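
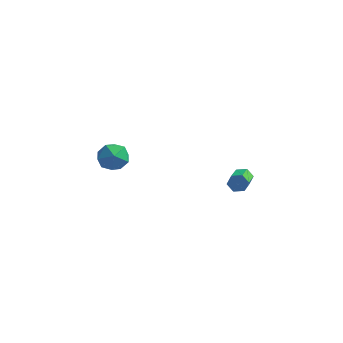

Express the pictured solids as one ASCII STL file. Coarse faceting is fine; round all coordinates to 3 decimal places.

solid 
facet normal -0.740 0.339 0.581
outer loop
vertex -4.826 3.007 3.789
vertex -4.236 2.848 4.633
vertex -4.204 3.765 4.139
endloop
endfacet
facet normal -0.757 0.650 -0.062
outer loop
vertex -4.826 3.007 3.789
vertex -4.204 3.765 4.139
vertex -4.278 3.582 3.117
endloop
endfacet
facet normal -0.822 0.137 -0.553
outer loop
vertex -4.826 3.007 3.789
vertex -4.278 3.582 3.117
vertex -4.356 2.554 2.979
endloop
endfacet
facet normal -0.844 -0.491 -0.215
outer loop
vertex -4.826 3.007 3.789
vertex -4.356 2.554 2.979
vertex -4.33 2.1 3.915
endloop
endfacet
facet normal -0.794 -0.366 0.486
outer loop
vertex -4.826 3.007 3.789
vertex -4.33 2.1 3.915
vertex -4.236 2.848 4.633
endloop
endfacet
facet normal -0.132 0.977 -0.165
outer loop
vertex -4.278 3.582 3.117
vertex -4.204 3.765 4.139
vertex -3.35 3.78 3.545
endloop
endfacet
facet normal -0.103 0.475 0.874
outer loop
vertex -4.204 3.765 4.139
vertex -4.236 2.848 4.633
vertex -3.324 3.326 4.481
endloop
endfacet
facet normal -0.190 -0.667 0.720
outer loop
vertex -4.236 2.848 4.633
vertex -4.33 2.1 3.915
vertex -3.402 2.298 4.343
endloop
endfacet
facet normal -0.273 -0.869 -0.414
outer loop
vertex -4.33 2.1 3.915
vertex -4.356 2.554 2.979
vertex -3.476 2.115 3.321
endloop
endfacet
facet normal -0.237 0.147 -0.960
outer loop
vertex -4.356 2.554 2.979
vertex -4.278 3.582 3.117
vertex -3.444 3.032 2.827
endloop
endfacet
facet normal 0.844 0.491 0.215
outer loop
vertex -2.854 2.873 3.671
vertex -3.35 3.78 3.545
vertex -3.324 3.326 4.481
endloop
endfacet
facet normal 0.822 -0.137 0.553
outer loop
vertex -2.854 2.873 3.671
vertex -3.324 3.326 4.481
vertex -3.402 2.298 4.343
endloop
endfacet
facet normal 0.757 -0.650 0.062
outer loop
vertex -2.854 2.873 3.671
vertex -3.402 2.298 4.343
vertex -3.476 2.115 3.321
endloop
endfacet
facet normal 0.740 -0.339 -0.581
outer loop
vertex -2.854 2.873 3.671
vertex -3.476 2.115 3.321
vertex -3.444 3.032 2.827
endloop
endfacet
facet normal 0.794 0.366 -0.486
outer loop
vertex -2.854 2.873 3.671
vertex -3.444 3.032 2.827
vertex -3.35 3.78 3.545
endloop
endfacet
facet normal 0.273 0.869 0.414
outer loop
vertex -3.324 3.326 4.481
vertex -3.35 3.78 3.545
vertex -4.204 3.765 4.139
endloop
endfacet
facet normal 0.237 -0.147 0.960
outer loop
vertex -3.402 2.298 4.343
vertex -3.324 3.326 4.481
vertex -4.236 2.848 4.633
endloop
endfacet
facet normal 0.132 -0.977 0.165
outer loop
vertex -3.476 2.115 3.321
vertex -3.402 2.298 4.343
vertex -4.33 2.1 3.915
endloop
endfacet
facet normal 0.103 -0.475 -0.874
outer loop
vertex -3.444 3.032 2.827
vertex -3.476 2.115 3.321
vertex -4.356 2.554 2.979
endloop
endfacet
facet normal 0.190 0.667 -0.720
outer loop
vertex -3.35 3.78 3.545
vertex -3.444 3.032 2.827
vertex -4.278 3.582 3.117
endloop
endfacet
facet normal -0.270 0.874 -0.405
outer loop
vertex 3.476 4.681 2.775
vertex 3.058 4.743 3.187
vertex 3.601 4.955 3.283
endloop
endfacet
facet normal 0.939 0.146 -0.310
outer loop
vertex 3.476 4.681 2.775
vertex 3.601 4.955 3.283
vertex 4.04 2.855 3.621
endloop
endfacet
facet normal 0.940 0.147 -0.309
outer loop
vertex 4.04 2.855 3.621
vertex 3.601 4.955 3.283
vertex 4.164 3.129 4.129
endloop
endfacet
facet normal 0.270 -0.873 0.405
outer loop
vertex 4.04 2.855 3.621
vertex 4.164 3.129 4.129
vertex 3.622 2.917 4.033
endloop
endfacet
facet normal -0.270 0.874 -0.405
outer loop
vertex 3.601 4.955 3.283
vertex 3.058 4.743 3.187
vertex 3.183 5.017 3.695
endloop
endfacet
facet normal 0.653 0.475 0.591
outer loop
vertex 3.601 4.955 3.283
vertex 3.183 5.017 3.695
vertex 4.164 3.129 4.129
endloop
endfacet
facet normal 0.652 0.475 0.591
outer loop
vertex 4.164 3.129 4.129
vertex 3.183 5.017 3.695
vertex 3.746 3.19 4.541
endloop
endfacet
facet normal 0.270 -0.874 0.404
outer loop
vertex 4.164 3.129 4.129
vertex 3.746 3.19 4.541
vertex 3.622 2.917 4.033
endloop
endfacet
facet normal -0.270 0.874 -0.405
outer loop
vertex 3.183 5.017 3.695
vertex 3.058 4.743 3.187
vertex 2.64 4.805 3.599
endloop
endfacet
facet normal -0.287 0.328 0.900
outer loop
vertex 3.183 5.017 3.695
vertex 2.64 4.805 3.599
vertex 3.746 3.19 4.541
endloop
endfacet
facet normal -0.287 0.328 0.900
outer loop
vertex 3.746 3.19 4.541
vertex 2.64 4.805 3.599
vertex 3.204 2.979 4.445
endloop
endfacet
facet normal 0.269 -0.874 0.404
outer loop
vertex 3.746 3.19 4.541
vertex 3.204 2.979 4.445
vertex 3.622 2.917 4.033
endloop
endfacet
facet normal -0.270 0.873 -0.405
outer loop
vertex 2.64 4.805 3.599
vertex 3.058 4.743 3.187
vertex 2.516 4.531 3.091
endloop
endfacet
facet normal -0.940 -0.147 0.309
outer loop
vertex 2.64 4.805 3.599
vertex 2.516 4.531 3.091
vertex 3.204 2.979 4.445
endloop
endfacet
facet normal -0.939 -0.146 0.310
outer loop
vertex 3.204 2.979 4.445
vertex 2.516 4.531 3.091
vertex 3.079 2.705 3.937
endloop
endfacet
facet normal 0.270 -0.874 0.405
outer loop
vertex 3.204 2.979 4.445
vertex 3.079 2.705 3.937
vertex 3.622 2.917 4.033
endloop
endfacet
facet normal -0.270 0.874 -0.404
outer loop
vertex 2.516 4.531 3.091
vertex 3.058 4.743 3.187
vertex 2.934 4.47 2.679
endloop
endfacet
facet normal -0.652 -0.475 -0.591
outer loop
vertex 2.516 4.531 3.091
vertex 2.934 4.47 2.679
vertex 3.079 2.705 3.937
endloop
endfacet
facet normal -0.653 -0.475 -0.591
outer loop
vertex 3.079 2.705 3.937
vertex 2.934 4.47 2.679
vertex 3.497 2.643 3.525
endloop
endfacet
facet normal 0.270 -0.874 0.405
outer loop
vertex 3.079 2.705 3.937
vertex 3.497 2.643 3.525
vertex 3.622 2.917 4.033
endloop
endfacet
facet normal -0.269 0.874 -0.404
outer loop
vertex 2.934 4.47 2.679
vertex 3.058 4.743 3.187
vertex 3.476 4.681 2.775
endloop
endfacet
facet normal 0.287 -0.328 -0.900
outer loop
vertex 2.934 4.47 2.679
vertex 3.476 4.681 2.775
vertex 3.497 2.643 3.525
endloop
endfacet
facet normal 0.287 -0.328 -0.900
outer loop
vertex 3.497 2.643 3.525
vertex 3.476 4.681 2.775
vertex 4.04 2.855 3.621
endloop
endfacet
facet normal 0.270 -0.874 0.405
outer loop
vertex 3.497 2.643 3.525
vertex 4.04 2.855 3.621
vertex 3.622 2.917 4.033
endloop
endfacet

endsolid


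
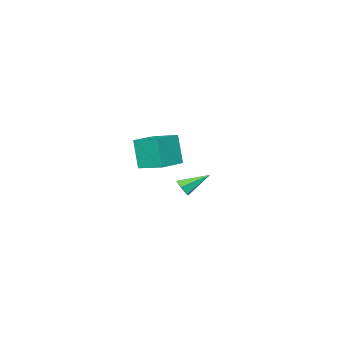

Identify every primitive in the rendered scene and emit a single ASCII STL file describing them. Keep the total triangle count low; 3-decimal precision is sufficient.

solid 
facet normal 0.699 -0.508 -0.504
outer loop
vertex -3.113 -4.482 -2.906
vertex -3.347 -4.249 -3.465
vertex -2.882 -3.925 -3.147
endloop
endfacet
facet normal 0.384 0.228 0.895
outer loop
vertex -3.113 -4.482 -2.906
vertex -2.882 -3.925 -3.147
vertex -4.613 -3.331 -2.555
endloop
endfacet
facet normal 0.699 -0.508 -0.504
outer loop
vertex -2.882 -3.925 -3.147
vertex -3.347 -4.249 -3.465
vertex -3.116 -3.691 -3.707
endloop
endfacet
facet normal 0.382 0.899 0.216
outer loop
vertex -2.882 -3.925 -3.147
vertex -3.116 -3.691 -3.707
vertex -4.613 -3.331 -2.555
endloop
endfacet
facet normal 0.700 -0.508 -0.502
outer loop
vertex -3.116 -3.691 -3.707
vertex -3.347 -4.249 -3.465
vertex -3.58 -4.016 -4.025
endloop
endfacet
facet normal -0.211 0.821 -0.531
outer loop
vertex -3.116 -3.691 -3.707
vertex -3.58 -4.016 -4.025
vertex -4.613 -3.331 -2.555
endloop
endfacet
facet normal 0.700 -0.508 -0.502
outer loop
vertex -3.58 -4.016 -4.025
vertex -3.347 -4.249 -3.465
vertex -3.811 -4.573 -3.784
endloop
endfacet
facet normal -0.799 0.074 -0.596
outer loop
vertex -3.58 -4.016 -4.025
vertex -3.811 -4.573 -3.784
vertex -4.613 -3.331 -2.555
endloop
endfacet
facet normal 0.700 -0.507 -0.503
outer loop
vertex -3.811 -4.573 -3.784
vertex -3.347 -4.249 -3.465
vertex -3.578 -4.807 -3.224
endloop
endfacet
facet normal -0.798 -0.597 0.083
outer loop
vertex -3.811 -4.573 -3.784
vertex -3.578 -4.807 -3.224
vertex -4.613 -3.331 -2.555
endloop
endfacet
facet normal 0.699 -0.507 -0.504
outer loop
vertex -3.578 -4.807 -3.224
vertex -3.347 -4.249 -3.465
vertex -3.113 -4.482 -2.906
endloop
endfacet
facet normal -0.204 -0.519 0.830
outer loop
vertex -3.578 -4.807 -3.224
vertex -3.113 -4.482 -2.906
vertex -4.613 -3.331 -2.555
endloop
endfacet
facet normal -0.985 -0.095 -0.146
outer loop
vertex 2.436 -0.725 3.246
vertex 2.224 0.775 3.694
vertex 2.642 -0.174 1.502
endloop
endfacet
facet normal 0.135 -0.949 -0.284
outer loop
vertex 4.276 -0.015 1.746
vertex 2.436 -0.725 3.246
vertex 2.642 -0.174 1.502
endloop
endfacet
facet normal -0.985 -0.096 -0.146
outer loop
vertex 2.642 -0.174 1.502
vertex 2.224 0.775 3.694
vertex 2.429 1.326 1.951
endloop
endfacet
facet normal 0.112 0.300 -0.947
outer loop
vertex 2.429 1.326 1.951
vertex 4.276 -0.015 1.746
vertex 2.642 -0.174 1.502
endloop
endfacet
facet normal -0.112 -0.299 0.948
outer loop
vertex 2.436 -0.725 3.246
vertex 3.858 0.934 3.938
vertex 2.224 0.775 3.694
endloop
endfacet
facet normal 0.135 -0.949 -0.284
outer loop
vertex 4.071 -0.566 3.489
vertex 2.436 -0.725 3.246
vertex 4.276 -0.015 1.746
endloop
endfacet
facet normal -0.112 -0.299 0.948
outer loop
vertex 4.071 -0.566 3.489
vertex 3.858 0.934 3.938
vertex 2.436 -0.725 3.246
endloop
endfacet
facet normal -0.135 0.949 0.284
outer loop
vertex 2.224 0.775 3.694
vertex 3.858 0.934 3.938
vertex 2.429 1.326 1.951
endloop
endfacet
facet normal 0.112 0.299 -0.948
outer loop
vertex 4.064 1.485 2.194
vertex 4.276 -0.015 1.746
vertex 2.429 1.326 1.951
endloop
endfacet
facet normal -0.135 0.949 0.284
outer loop
vertex 2.429 1.326 1.951
vertex 3.858 0.934 3.938
vertex 4.064 1.485 2.194
endloop
endfacet
facet normal 0.985 0.096 0.146
outer loop
vertex 4.064 1.485 2.194
vertex 4.071 -0.566 3.489
vertex 4.276 -0.015 1.746
endloop
endfacet
facet normal 0.985 0.096 0.147
outer loop
vertex 3.858 0.934 3.938
vertex 4.071 -0.566 3.489
vertex 4.064 1.485 2.194
endloop
endfacet

endsolid


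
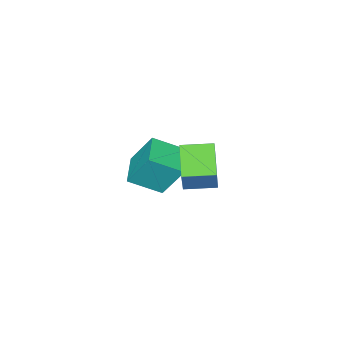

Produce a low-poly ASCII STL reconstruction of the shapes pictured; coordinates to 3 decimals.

solid 
facet normal -0.585 -0.692 0.423
outer loop
vertex -0.021 2.708 4.621
vertex -0.839 3.439 4.687
vertex -0.415 2.367 3.517
endloop
endfacet
facet normal 0.745 -0.665 -0.060
outer loop
vertex 0.339 3.261 2.973
vertex -0.021 2.708 4.621
vertex -0.415 2.367 3.517
endloop
endfacet
facet normal -0.585 -0.692 0.422
outer loop
vertex -0.415 2.367 3.517
vertex -0.839 3.439 4.687
vertex -1.233 3.099 3.584
endloop
endfacet
facet normal -0.323 -0.278 -0.905
outer loop
vertex -1.233 3.099 3.584
vertex 0.339 3.261 2.973
vertex -0.415 2.367 3.517
endloop
endfacet
facet normal 0.322 0.279 0.905
outer loop
vertex -0.021 2.708 4.621
vertex -0.085 4.333 4.143
vertex -0.839 3.439 4.687
endloop
endfacet
facet normal 0.744 -0.665 -0.061
outer loop
vertex 0.733 3.601 4.076
vertex -0.021 2.708 4.621
vertex 0.339 3.261 2.973
endloop
endfacet
facet normal 0.323 0.279 0.904
outer loop
vertex 0.733 3.601 4.076
vertex -0.085 4.333 4.143
vertex -0.021 2.708 4.621
endloop
endfacet
facet normal -0.744 0.665 0.061
outer loop
vertex -0.839 3.439 4.687
vertex -0.085 4.333 4.143
vertex -1.233 3.099 3.584
endloop
endfacet
facet normal -0.323 -0.279 -0.904
outer loop
vertex -0.479 3.992 3.039
vertex 0.339 3.261 2.973
vertex -1.233 3.099 3.584
endloop
endfacet
facet normal -0.744 0.665 0.060
outer loop
vertex -1.233 3.099 3.584
vertex -0.085 4.333 4.143
vertex -0.479 3.992 3.039
endloop
endfacet
facet normal 0.585 0.693 -0.422
outer loop
vertex -0.479 3.992 3.039
vertex 0.733 3.601 4.076
vertex 0.339 3.261 2.973
endloop
endfacet
facet normal 0.585 0.692 -0.423
outer loop
vertex -0.085 4.333 4.143
vertex 0.733 3.601 4.076
vertex -0.479 3.992 3.039
endloop
endfacet
facet normal -0.642 0.606 -0.470
outer loop
vertex -2.564 0.398 1.376
vertex -1.701 1.165 1.187
vertex -2.226 -0.327 -0.021
endloop
endfacet
facet normal -0.737 -0.656 0.162
outer loop
vertex -1.359 -1.145 0.613
vertex -2.564 0.398 1.376
vertex -2.226 -0.327 -0.021
endloop
endfacet
facet normal -0.642 0.606 -0.470
outer loop
vertex -2.226 -0.327 -0.021
vertex -1.701 1.165 1.187
vertex -1.363 0.44 -0.21
endloop
endfacet
facet normal 0.210 -0.450 -0.868
outer loop
vertex -1.363 0.44 -0.21
vertex -1.359 -1.145 0.613
vertex -2.226 -0.327 -0.021
endloop
endfacet
facet normal -0.210 0.450 0.868
outer loop
vertex -2.564 0.398 1.376
vertex -0.834 0.347 1.821
vertex -1.701 1.165 1.187
endloop
endfacet
facet normal -0.737 -0.656 0.162
outer loop
vertex -1.697 -0.42 2.01
vertex -2.564 0.398 1.376
vertex -1.359 -1.145 0.613
endloop
endfacet
facet normal -0.210 0.450 0.868
outer loop
vertex -1.697 -0.42 2.01
vertex -0.834 0.347 1.821
vertex -2.564 0.398 1.376
endloop
endfacet
facet normal 0.737 0.656 -0.162
outer loop
vertex -1.701 1.165 1.187
vertex -0.834 0.347 1.821
vertex -1.363 0.44 -0.21
endloop
endfacet
facet normal 0.210 -0.450 -0.868
outer loop
vertex -0.496 -0.378 0.424
vertex -1.359 -1.145 0.613
vertex -1.363 0.44 -0.21
endloop
endfacet
facet normal 0.737 0.656 -0.162
outer loop
vertex -1.363 0.44 -0.21
vertex -0.834 0.347 1.821
vertex -0.496 -0.378 0.424
endloop
endfacet
facet normal 0.642 -0.606 0.470
outer loop
vertex -0.496 -0.378 0.424
vertex -1.697 -0.42 2.01
vertex -1.359 -1.145 0.613
endloop
endfacet
facet normal 0.642 -0.606 0.470
outer loop
vertex -0.834 0.347 1.821
vertex -1.697 -0.42 2.01
vertex -0.496 -0.378 0.424
endloop
endfacet

endsolid


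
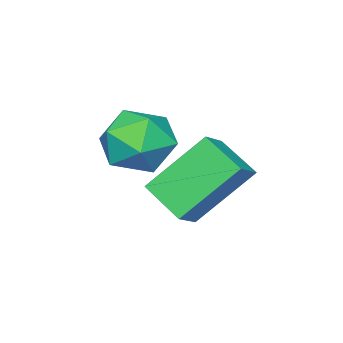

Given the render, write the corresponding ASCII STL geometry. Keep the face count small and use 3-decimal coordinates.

solid 
facet normal 0.212 0.945 -0.249
outer loop
vertex -1.808 1.982 -2.536
vertex -2.28 2.319 -1.659
vertex -1.254 2.091 -1.649
endloop
endfacet
facet normal 0.707 0.497 -0.503
outer loop
vertex -1.808 1.982 -2.536
vertex -1.254 2.091 -1.649
vertex -1.102 1.252 -2.264
endloop
endfacet
facet normal 0.380 0.023 -0.925
outer loop
vertex -1.808 1.982 -2.536
vertex -1.102 1.252 -2.264
vertex -2.033 0.962 -2.654
endloop
endfacet
facet normal -0.316 0.178 -0.932
outer loop
vertex -1.808 1.982 -2.536
vertex -2.033 0.962 -2.654
vertex -2.762 1.622 -2.281
endloop
endfacet
facet normal -0.420 0.748 -0.513
outer loop
vertex -1.808 1.982 -2.536
vertex -2.762 1.622 -2.281
vertex -2.28 2.319 -1.659
endloop
endfacet
facet normal 0.989 0.143 0.050
outer loop
vertex -1.102 1.252 -2.264
vertex -1.254 2.091 -1.649
vertex -1.138 1.138 -1.219
endloop
endfacet
facet normal 0.188 0.868 0.460
outer loop
vertex -1.254 2.091 -1.649
vertex -2.28 2.319 -1.659
vertex -1.867 1.798 -0.846
endloop
endfacet
facet normal -0.835 0.550 0.031
outer loop
vertex -2.28 2.319 -1.659
vertex -2.762 1.622 -2.281
vertex -2.798 1.508 -1.236
endloop
endfacet
facet normal -0.667 -0.372 -0.645
outer loop
vertex -2.762 1.622 -2.281
vertex -2.033 0.962 -2.654
vertex -2.646 0.669 -1.851
endloop
endfacet
facet normal 0.459 -0.623 -0.633
outer loop
vertex -2.033 0.962 -2.654
vertex -1.102 1.252 -2.264
vertex -1.62 0.441 -1.841
endloop
endfacet
facet normal 0.316 -0.178 0.932
outer loop
vertex -2.092 0.778 -0.964
vertex -1.138 1.138 -1.219
vertex -1.867 1.798 -0.846
endloop
endfacet
facet normal -0.380 -0.023 0.925
outer loop
vertex -2.092 0.778 -0.964
vertex -1.867 1.798 -0.846
vertex -2.798 1.508 -1.236
endloop
endfacet
facet normal -0.707 -0.497 0.503
outer loop
vertex -2.092 0.778 -0.964
vertex -2.798 1.508 -1.236
vertex -2.646 0.669 -1.851
endloop
endfacet
facet normal -0.212 -0.945 0.249
outer loop
vertex -2.092 0.778 -0.964
vertex -2.646 0.669 -1.851
vertex -1.62 0.441 -1.841
endloop
endfacet
facet normal 0.420 -0.748 0.513
outer loop
vertex -2.092 0.778 -0.964
vertex -1.62 0.441 -1.841
vertex -1.138 1.138 -1.219
endloop
endfacet
facet normal 0.667 0.372 0.645
outer loop
vertex -1.867 1.798 -0.846
vertex -1.138 1.138 -1.219
vertex -1.254 2.091 -1.649
endloop
endfacet
facet normal -0.459 0.623 0.633
outer loop
vertex -2.798 1.508 -1.236
vertex -1.867 1.798 -0.846
vertex -2.28 2.319 -1.659
endloop
endfacet
facet normal -0.989 -0.143 -0.050
outer loop
vertex -2.646 0.669 -1.851
vertex -2.798 1.508 -1.236
vertex -2.762 1.622 -2.281
endloop
endfacet
facet normal -0.188 -0.868 -0.460
outer loop
vertex -1.62 0.441 -1.841
vertex -2.646 0.669 -1.851
vertex -2.033 0.962 -2.654
endloop
endfacet
facet normal 0.835 -0.550 -0.031
outer loop
vertex -1.138 1.138 -1.219
vertex -1.62 0.441 -1.841
vertex -1.102 1.252 -2.264
endloop
endfacet
facet normal -0.532 0.434 0.727
outer loop
vertex -4.614 1.704 -2.633
vertex -3.842 1.844 -2.151
vertex -4.452 2.938 -3.251
endloop
endfacet
facet normal -0.839 -0.152 -0.523
outer loop
vertex -3.298 1.996 -4.829
vertex -4.614 1.704 -2.633
vertex -4.452 2.938 -3.251
endloop
endfacet
facet normal -0.532 0.434 0.727
outer loop
vertex -4.452 2.938 -3.251
vertex -3.842 1.844 -2.151
vertex -3.681 3.078 -2.77
endloop
endfacet
facet normal 0.116 0.888 -0.445
outer loop
vertex -3.681 3.078 -2.77
vertex -3.298 1.996 -4.829
vertex -4.452 2.938 -3.251
endloop
endfacet
facet normal -0.117 -0.888 0.445
outer loop
vertex -4.614 1.704 -2.633
vertex -2.688 0.902 -3.729
vertex -3.842 1.844 -2.151
endloop
endfacet
facet normal -0.839 -0.153 -0.523
outer loop
vertex -3.459 0.762 -4.21
vertex -4.614 1.704 -2.633
vertex -3.298 1.996 -4.829
endloop
endfacet
facet normal -0.116 -0.888 0.445
outer loop
vertex -3.459 0.762 -4.21
vertex -2.688 0.902 -3.729
vertex -4.614 1.704 -2.633
endloop
endfacet
facet normal 0.839 0.153 0.522
outer loop
vertex -3.842 1.844 -2.151
vertex -2.688 0.902 -3.729
vertex -3.681 3.078 -2.77
endloop
endfacet
facet normal 0.117 0.888 -0.445
outer loop
vertex -2.526 2.136 -4.347
vertex -3.298 1.996 -4.829
vertex -3.681 3.078 -2.77
endloop
endfacet
facet normal 0.838 0.152 0.523
outer loop
vertex -3.681 3.078 -2.77
vertex -2.688 0.902 -3.729
vertex -2.526 2.136 -4.347
endloop
endfacet
facet normal 0.532 -0.434 -0.727
outer loop
vertex -2.526 2.136 -4.347
vertex -3.459 0.762 -4.21
vertex -3.298 1.996 -4.829
endloop
endfacet
facet normal 0.532 -0.434 -0.727
outer loop
vertex -2.688 0.902 -3.729
vertex -3.459 0.762 -4.21
vertex -2.526 2.136 -4.347
endloop
endfacet

endsolid


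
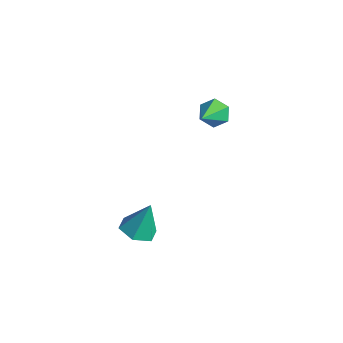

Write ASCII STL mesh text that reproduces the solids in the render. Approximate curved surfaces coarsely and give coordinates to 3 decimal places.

solid 
facet normal -0.119 -0.368 -0.922
outer loop
vertex 2.697 -3.856 -0.368
vertex 1.823 -3.84 -0.262
vertex 2.239 -3.139 -0.595
endloop
endfacet
facet normal 0.817 0.563 0.130
outer loop
vertex 2.697 -3.856 -0.368
vertex 2.239 -3.139 -0.595
vertex 2.017 -3.24 1.242
endloop
endfacet
facet normal -0.120 -0.367 -0.922
outer loop
vertex 2.239 -3.139 -0.595
vertex 1.823 -3.84 -0.262
vertex 1.365 -3.123 -0.488
endloop
endfacet
facet normal 0.025 0.998 0.058
outer loop
vertex 2.239 -3.139 -0.595
vertex 1.365 -3.123 -0.488
vertex 2.017 -3.24 1.242
endloop
endfacet
facet normal -0.120 -0.367 -0.922
outer loop
vertex 1.365 -3.123 -0.488
vertex 1.823 -3.84 -0.262
vertex 0.95 -3.824 -0.155
endloop
endfacet
facet normal -0.741 0.590 0.319
outer loop
vertex 1.365 -3.123 -0.488
vertex 0.95 -3.824 -0.155
vertex 2.017 -3.24 1.242
endloop
endfacet
facet normal -0.120 -0.367 -0.922
outer loop
vertex 0.95 -3.824 -0.155
vertex 1.823 -3.84 -0.262
vertex 1.408 -4.541 0.071
endloop
endfacet
facet normal -0.716 -0.252 0.652
outer loop
vertex 0.95 -3.824 -0.155
vertex 1.408 -4.541 0.071
vertex 2.017 -3.24 1.242
endloop
endfacet
facet normal -0.118 -0.368 -0.922
outer loop
vertex 1.408 -4.541 0.071
vertex 1.823 -3.84 -0.262
vertex 2.281 -4.556 -0.035
endloop
endfacet
facet normal 0.076 -0.686 0.723
outer loop
vertex 1.408 -4.541 0.071
vertex 2.281 -4.556 -0.035
vertex 2.017 -3.24 1.242
endloop
endfacet
facet normal -0.119 -0.368 -0.922
outer loop
vertex 2.281 -4.556 -0.035
vertex 1.823 -3.84 -0.262
vertex 2.697 -3.856 -0.368
endloop
endfacet
facet normal 0.841 -0.280 0.462
outer loop
vertex 2.281 -4.556 -0.035
vertex 2.697 -3.856 -0.368
vertex 2.017 -3.24 1.242
endloop
endfacet
facet normal -0.342 0.735 -0.585
outer loop
vertex 0.684 1.813 2.051
vertex 0.378 2.147 2.649
vertex 1.081 2.312 2.446
endloop
endfacet
facet normal 0.845 -0.356 -0.399
outer loop
vertex 0.684 1.813 2.051
vertex 1.081 2.312 2.446
vertex 1.042 0.713 3.791
endloop
endfacet
facet normal -0.342 0.735 -0.585
outer loop
vertex 1.081 2.312 2.446
vertex 0.378 2.147 2.649
vertex 0.775 2.646 3.044
endloop
endfacet
facet normal 0.911 0.252 0.326
outer loop
vertex 1.081 2.312 2.446
vertex 0.775 2.646 3.044
vertex 1.042 0.713 3.791
endloop
endfacet
facet normal -0.341 0.735 -0.586
outer loop
vertex 0.775 2.646 3.044
vertex 0.378 2.147 2.649
vertex 0.071 2.481 3.247
endloop
endfacet
facet normal 0.174 0.376 0.910
outer loop
vertex 0.775 2.646 3.044
vertex 0.071 2.481 3.247
vertex 1.042 0.713 3.791
endloop
endfacet
facet normal -0.341 0.735 -0.586
outer loop
vertex 0.071 2.481 3.247
vertex 0.378 2.147 2.649
vertex -0.325 1.982 2.851
endloop
endfacet
facet normal -0.630 -0.110 0.769
outer loop
vertex 0.071 2.481 3.247
vertex -0.325 1.982 2.851
vertex 1.042 0.713 3.791
endloop
endfacet
facet normal -0.341 0.735 -0.586
outer loop
vertex -0.325 1.982 2.851
vertex 0.378 2.147 2.649
vertex -0.019 1.648 2.254
endloop
endfacet
facet normal -0.696 -0.717 0.044
outer loop
vertex -0.325 1.982 2.851
vertex -0.019 1.648 2.254
vertex 1.042 0.713 3.791
endloop
endfacet
facet normal -0.342 0.735 -0.585
outer loop
vertex -0.019 1.648 2.254
vertex 0.378 2.147 2.649
vertex 0.684 1.813 2.051
endloop
endfacet
facet normal 0.041 -0.841 -0.540
outer loop
vertex -0.019 1.648 2.254
vertex 0.684 1.813 2.051
vertex 1.042 0.713 3.791
endloop
endfacet

endsolid


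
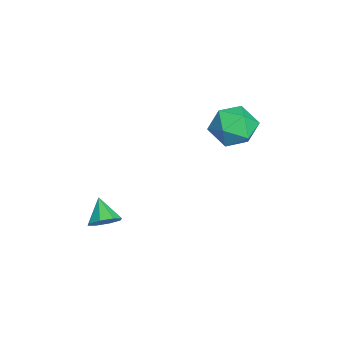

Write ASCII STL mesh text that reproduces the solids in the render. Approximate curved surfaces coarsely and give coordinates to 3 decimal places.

solid 
facet normal 0.697 0.252 -0.671
outer loop
vertex 3.269 -3.13 -2.944
vertex 2.901 -2.571 -3.116
vertex 3.395 -2.707 -2.654
endloop
endfacet
facet normal 0.263 -0.598 0.757
outer loop
vertex 3.269 -3.13 -2.944
vertex 3.395 -2.707 -2.654
vertex 2.079 -2.869 -2.324
endloop
endfacet
facet normal 0.697 0.252 -0.671
outer loop
vertex 3.395 -2.707 -2.654
vertex 2.901 -2.571 -3.116
vertex 3.233 -2.205 -2.634
endloop
endfacet
facet normal 0.239 0.038 0.970
outer loop
vertex 3.395 -2.707 -2.654
vertex 3.233 -2.205 -2.634
vertex 2.079 -2.869 -2.324
endloop
endfacet
facet normal 0.697 0.252 -0.671
outer loop
vertex 3.233 -2.205 -2.634
vertex 2.901 -2.571 -3.116
vertex 2.876 -1.918 -2.897
endloop
endfacet
facet normal -0.121 0.585 0.802
outer loop
vertex 3.233 -2.205 -2.634
vertex 2.876 -1.918 -2.897
vertex 2.079 -2.869 -2.324
endloop
endfacet
facet normal 0.697 0.252 -0.671
outer loop
vertex 2.876 -1.918 -2.897
vertex 2.901 -2.571 -3.116
vertex 2.534 -2.013 -3.288
endloop
endfacet
facet normal -0.602 0.717 0.352
outer loop
vertex 2.876 -1.918 -2.897
vertex 2.534 -2.013 -3.288
vertex 2.079 -2.869 -2.324
endloop
endfacet
facet normal 0.697 0.251 -0.672
outer loop
vertex 2.534 -2.013 -3.288
vertex 2.901 -2.571 -3.116
vertex 2.407 -2.436 -3.578
endloop
endfacet
facet normal -0.926 0.359 -0.118
outer loop
vertex 2.534 -2.013 -3.288
vertex 2.407 -2.436 -3.578
vertex 2.079 -2.869 -2.324
endloop
endfacet
facet normal 0.697 0.253 -0.671
outer loop
vertex 2.407 -2.436 -3.578
vertex 2.901 -2.571 -3.116
vertex 2.57 -2.938 -3.598
endloop
endfacet
facet normal -0.901 -0.279 -0.332
outer loop
vertex 2.407 -2.436 -3.578
vertex 2.57 -2.938 -3.598
vertex 2.079 -2.869 -2.324
endloop
endfacet
facet normal 0.697 0.252 -0.671
outer loop
vertex 2.57 -2.938 -3.598
vertex 2.901 -2.571 -3.116
vertex 2.927 -3.225 -3.335
endloop
endfacet
facet normal -0.542 -0.824 -0.164
outer loop
vertex 2.57 -2.938 -3.598
vertex 2.927 -3.225 -3.335
vertex 2.079 -2.869 -2.324
endloop
endfacet
facet normal 0.697 0.252 -0.671
outer loop
vertex 2.927 -3.225 -3.335
vertex 2.901 -2.571 -3.116
vertex 3.269 -3.13 -2.944
endloop
endfacet
facet normal -0.061 -0.956 0.286
outer loop
vertex 2.927 -3.225 -3.335
vertex 3.269 -3.13 -2.944
vertex 2.079 -2.869 -2.324
endloop
endfacet
facet normal -0.699 0.687 0.200
outer loop
vertex -3.146 2.558 -1.404
vertex -2.934 2.456 -0.315
vertex -2.374 3.203 -0.924
endloop
endfacet
facet normal -0.401 0.805 -0.437
outer loop
vertex -3.146 2.558 -1.404
vertex -2.374 3.203 -0.924
vertex -2.181 2.755 -1.926
endloop
endfacet
facet normal -0.499 0.224 -0.837
outer loop
vertex -3.146 2.558 -1.404
vertex -2.181 2.755 -1.926
vertex -2.622 1.731 -1.937
endloop
endfacet
facet normal -0.857 -0.255 -0.448
outer loop
vertex -3.146 2.558 -1.404
vertex -2.622 1.731 -1.937
vertex -3.087 1.546 -0.941
endloop
endfacet
facet normal -0.981 0.032 0.194
outer loop
vertex -3.146 2.558 -1.404
vertex -3.087 1.546 -0.941
vertex -2.934 2.456 -0.315
endloop
endfacet
facet normal 0.302 0.891 -0.340
outer loop
vertex -2.181 2.755 -1.926
vertex -2.374 3.203 -0.924
vertex -1.373 2.774 -1.159
endloop
endfacet
facet normal -0.181 0.699 0.692
outer loop
vertex -2.374 3.203 -0.924
vertex -2.934 2.456 -0.315
vertex -1.838 2.589 -0.163
endloop
endfacet
facet normal -0.638 -0.361 0.681
outer loop
vertex -2.934 2.456 -0.315
vertex -3.087 1.546 -0.941
vertex -2.279 1.565 -0.174
endloop
endfacet
facet normal -0.438 -0.825 -0.358
outer loop
vertex -3.087 1.546 -0.941
vertex -2.622 1.731 -1.937
vertex -2.086 1.117 -1.176
endloop
endfacet
facet normal 0.143 -0.051 -0.988
outer loop
vertex -2.622 1.731 -1.937
vertex -2.181 2.755 -1.926
vertex -1.526 1.864 -1.785
endloop
endfacet
facet normal 0.857 0.255 0.448
outer loop
vertex -1.314 1.762 -0.696
vertex -1.373 2.774 -1.159
vertex -1.838 2.589 -0.163
endloop
endfacet
facet normal 0.499 -0.224 0.837
outer loop
vertex -1.314 1.762 -0.696
vertex -1.838 2.589 -0.163
vertex -2.279 1.565 -0.174
endloop
endfacet
facet normal 0.401 -0.805 0.437
outer loop
vertex -1.314 1.762 -0.696
vertex -2.279 1.565 -0.174
vertex -2.086 1.117 -1.176
endloop
endfacet
facet normal 0.699 -0.687 -0.200
outer loop
vertex -1.314 1.762 -0.696
vertex -2.086 1.117 -1.176
vertex -1.526 1.864 -1.785
endloop
endfacet
facet normal 0.981 -0.032 -0.194
outer loop
vertex -1.314 1.762 -0.696
vertex -1.526 1.864 -1.785
vertex -1.373 2.774 -1.159
endloop
endfacet
facet normal 0.438 0.825 0.358
outer loop
vertex -1.838 2.589 -0.163
vertex -1.373 2.774 -1.159
vertex -2.374 3.203 -0.924
endloop
endfacet
facet normal -0.143 0.051 0.988
outer loop
vertex -2.279 1.565 -0.174
vertex -1.838 2.589 -0.163
vertex -2.934 2.456 -0.315
endloop
endfacet
facet normal -0.302 -0.891 0.340
outer loop
vertex -2.086 1.117 -1.176
vertex -2.279 1.565 -0.174
vertex -3.087 1.546 -0.941
endloop
endfacet
facet normal 0.181 -0.699 -0.692
outer loop
vertex -1.526 1.864 -1.785
vertex -2.086 1.117 -1.176
vertex -2.622 1.731 -1.937
endloop
endfacet
facet normal 0.638 0.361 -0.681
outer loop
vertex -1.373 2.774 -1.159
vertex -1.526 1.864 -1.785
vertex -2.181 2.755 -1.926
endloop
endfacet

endsolid


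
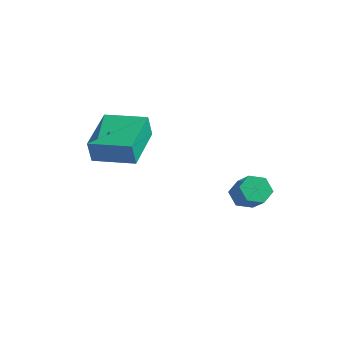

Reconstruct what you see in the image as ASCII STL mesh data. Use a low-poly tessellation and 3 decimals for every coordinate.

solid 
facet normal -0.696 0.305 -0.651
outer loop
vertex 1.296 -0.236 0.167
vertex 0.867 -0.137 0.672
vertex 1.271 0.36 0.473
endloop
endfacet
facet normal 0.717 0.342 -0.608
outer loop
vertex 1.296 -0.236 0.167
vertex 1.271 0.36 0.473
vertex 2.041 -0.562 0.862
endloop
endfacet
facet normal 0.717 0.342 -0.607
outer loop
vertex 2.041 -0.562 0.862
vertex 1.271 0.36 0.473
vertex 2.016 0.033 1.168
endloop
endfacet
facet normal 0.697 -0.305 0.649
outer loop
vertex 2.041 -0.562 0.862
vertex 2.016 0.033 1.168
vertex 1.613 -0.463 1.368
endloop
endfacet
facet normal -0.696 0.306 -0.649
outer loop
vertex 1.271 0.36 0.473
vertex 0.867 -0.137 0.672
vertex 0.843 0.459 0.979
endloop
endfacet
facet normal 0.327 0.941 0.092
outer loop
vertex 1.271 0.36 0.473
vertex 0.843 0.459 0.979
vertex 2.016 0.033 1.168
endloop
endfacet
facet normal 0.327 0.941 0.092
outer loop
vertex 2.016 0.033 1.168
vertex 0.843 0.459 0.979
vertex 1.588 0.132 1.674
endloop
endfacet
facet normal 0.697 -0.305 0.649
outer loop
vertex 2.016 0.033 1.168
vertex 1.588 0.132 1.674
vertex 1.613 -0.463 1.368
endloop
endfacet
facet normal -0.696 0.306 -0.649
outer loop
vertex 0.843 0.459 0.979
vertex 0.867 -0.137 0.672
vertex 0.439 -0.038 1.178
endloop
endfacet
facet normal -0.391 0.598 0.700
outer loop
vertex 0.843 0.459 0.979
vertex 0.439 -0.038 1.178
vertex 1.588 0.132 1.674
endloop
endfacet
facet normal -0.390 0.599 0.699
outer loop
vertex 1.588 0.132 1.674
vertex 0.439 -0.038 1.178
vertex 1.184 -0.364 1.873
endloop
endfacet
facet normal 0.695 -0.305 0.651
outer loop
vertex 1.588 0.132 1.674
vertex 1.184 -0.364 1.873
vertex 1.613 -0.463 1.368
endloop
endfacet
facet normal -0.697 0.305 -0.649
outer loop
vertex 0.439 -0.038 1.178
vertex 0.867 -0.137 0.672
vertex 0.464 -0.633 0.872
endloop
endfacet
facet normal -0.717 -0.343 0.608
outer loop
vertex 0.439 -0.038 1.178
vertex 0.464 -0.633 0.872
vertex 1.184 -0.364 1.873
endloop
endfacet
facet normal -0.717 -0.342 0.608
outer loop
vertex 1.184 -0.364 1.873
vertex 0.464 -0.633 0.872
vertex 1.209 -0.96 1.567
endloop
endfacet
facet normal 0.696 -0.305 0.651
outer loop
vertex 1.184 -0.364 1.873
vertex 1.209 -0.96 1.567
vertex 1.613 -0.463 1.368
endloop
endfacet
facet normal -0.697 0.305 -0.649
outer loop
vertex 0.464 -0.633 0.872
vertex 0.867 -0.137 0.672
vertex 0.892 -0.732 0.366
endloop
endfacet
facet normal -0.327 -0.941 -0.092
outer loop
vertex 0.464 -0.633 0.872
vertex 0.892 -0.732 0.366
vertex 1.209 -0.96 1.567
endloop
endfacet
facet normal -0.327 -0.941 -0.092
outer loop
vertex 1.209 -0.96 1.567
vertex 0.892 -0.732 0.366
vertex 1.637 -1.059 1.061
endloop
endfacet
facet normal 0.696 -0.306 0.649
outer loop
vertex 1.209 -0.96 1.567
vertex 1.637 -1.059 1.061
vertex 1.613 -0.463 1.368
endloop
endfacet
facet normal -0.695 0.305 -0.651
outer loop
vertex 0.892 -0.732 0.366
vertex 0.867 -0.137 0.672
vertex 1.296 -0.236 0.167
endloop
endfacet
facet normal 0.390 -0.598 -0.700
outer loop
vertex 0.892 -0.732 0.366
vertex 1.296 -0.236 0.167
vertex 1.637 -1.059 1.061
endloop
endfacet
facet normal 0.391 -0.598 -0.700
outer loop
vertex 1.637 -1.059 1.061
vertex 1.296 -0.236 0.167
vertex 2.041 -0.562 0.862
endloop
endfacet
facet normal 0.696 -0.306 0.649
outer loop
vertex 1.637 -1.059 1.061
vertex 2.041 -0.562 0.862
vertex 1.613 -0.463 1.368
endloop
endfacet
facet normal -0.926 -0.372 -0.072
outer loop
vertex -3.264 -4.156 3.627
vertex -4.042 -2.316 4.127
vertex -3.291 -3.897 2.63
endloop
endfacet
facet normal 0.378 -0.893 -0.242
outer loop
vertex -1.718 -3.264 2.753
vertex -3.264 -4.156 3.627
vertex -3.291 -3.897 2.63
endloop
endfacet
facet normal -0.926 -0.372 -0.072
outer loop
vertex -3.291 -3.897 2.63
vertex -4.042 -2.316 4.127
vertex -4.069 -2.056 3.131
endloop
endfacet
facet normal -0.026 0.252 -0.967
outer loop
vertex -4.069 -2.056 3.131
vertex -1.718 -3.264 2.753
vertex -3.291 -3.897 2.63
endloop
endfacet
facet normal 0.026 -0.252 0.967
outer loop
vertex -3.264 -4.156 3.627
vertex -2.469 -1.683 4.25
vertex -4.042 -2.316 4.127
endloop
endfacet
facet normal 0.378 -0.893 -0.243
outer loop
vertex -1.691 -3.524 3.749
vertex -3.264 -4.156 3.627
vertex -1.718 -3.264 2.753
endloop
endfacet
facet normal 0.026 -0.252 0.967
outer loop
vertex -1.691 -3.524 3.749
vertex -2.469 -1.683 4.25
vertex -3.264 -4.156 3.627
endloop
endfacet
facet normal -0.378 0.893 0.243
outer loop
vertex -4.042 -2.316 4.127
vertex -2.469 -1.683 4.25
vertex -4.069 -2.056 3.131
endloop
endfacet
facet normal -0.026 0.252 -0.967
outer loop
vertex -2.496 -1.424 3.253
vertex -1.718 -3.264 2.753
vertex -4.069 -2.056 3.131
endloop
endfacet
facet normal -0.378 0.894 0.242
outer loop
vertex -4.069 -2.056 3.131
vertex -2.469 -1.683 4.25
vertex -2.496 -1.424 3.253
endloop
endfacet
facet normal 0.926 0.372 0.072
outer loop
vertex -2.496 -1.424 3.253
vertex -1.691 -3.524 3.749
vertex -1.718 -3.264 2.753
endloop
endfacet
facet normal 0.926 0.372 0.071
outer loop
vertex -2.469 -1.683 4.25
vertex -1.691 -3.524 3.749
vertex -2.496 -1.424 3.253
endloop
endfacet

endsolid


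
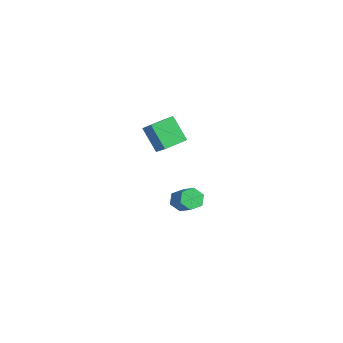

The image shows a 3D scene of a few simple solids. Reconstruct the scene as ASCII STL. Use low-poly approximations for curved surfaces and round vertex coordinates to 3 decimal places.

solid 
facet normal -0.697 0.119 -0.707
outer loop
vertex -2.611 1.719 0.774
vertex -2.589 2.659 0.91
vertex -1.759 1.818 -0.05
endloop
endfacet
facet normal -0.023 -0.990 -0.143
outer loop
vertex -0.831 1.661 0.89
vertex -2.611 1.719 0.774
vertex -1.759 1.818 -0.05
endloop
endfacet
facet normal -0.698 0.118 -0.707
outer loop
vertex -1.759 1.818 -0.05
vertex -2.589 2.659 0.91
vertex -1.737 2.758 0.085
endloop
endfacet
facet normal 0.716 0.083 -0.693
outer loop
vertex -1.737 2.758 0.085
vertex -0.831 1.661 0.89
vertex -1.759 1.818 -0.05
endloop
endfacet
facet normal -0.716 -0.084 0.693
outer loop
vertex -2.611 1.719 0.774
vertex -1.661 2.502 1.85
vertex -2.589 2.659 0.91
endloop
endfacet
facet normal -0.023 -0.990 -0.142
outer loop
vertex -1.683 1.562 1.715
vertex -2.611 1.719 0.774
vertex -0.831 1.661 0.89
endloop
endfacet
facet normal -0.716 -0.083 0.693
outer loop
vertex -1.683 1.562 1.715
vertex -1.661 2.502 1.85
vertex -2.611 1.719 0.774
endloop
endfacet
facet normal 0.023 0.990 0.143
outer loop
vertex -2.589 2.659 0.91
vertex -1.661 2.502 1.85
vertex -1.737 2.758 0.085
endloop
endfacet
facet normal 0.716 0.083 -0.693
outer loop
vertex -0.809 2.601 1.026
vertex -0.831 1.661 0.89
vertex -1.737 2.758 0.085
endloop
endfacet
facet normal 0.023 0.990 0.143
outer loop
vertex -1.737 2.758 0.085
vertex -1.661 2.502 1.85
vertex -0.809 2.601 1.026
endloop
endfacet
facet normal 0.698 -0.119 0.706
outer loop
vertex -0.809 2.601 1.026
vertex -1.683 1.562 1.715
vertex -0.831 1.661 0.89
endloop
endfacet
facet normal 0.697 -0.118 0.707
outer loop
vertex -1.661 2.502 1.85
vertex -1.683 1.562 1.715
vertex -0.809 2.601 1.026
endloop
endfacet
facet normal -0.716 0.108 -0.690
outer loop
vertex -2.081 3.062 -4.579
vertex -2.37 3.31 -4.24
vertex -2.046 3.569 -4.536
endloop
endfacet
facet normal 0.694 0.013 -0.720
outer loop
vertex -2.081 3.062 -4.579
vertex -2.046 3.569 -4.536
vertex -1.021 2.903 -3.559
endloop
endfacet
facet normal 0.694 0.013 -0.720
outer loop
vertex -1.021 2.903 -3.559
vertex -2.046 3.569 -4.536
vertex -0.986 3.41 -3.516
endloop
endfacet
facet normal 0.716 -0.108 0.689
outer loop
vertex -1.021 2.903 -3.559
vertex -0.986 3.41 -3.516
vertex -1.31 3.15 -3.22
endloop
endfacet
facet normal -0.716 0.108 -0.690
outer loop
vertex -2.046 3.569 -4.536
vertex -2.37 3.31 -4.24
vertex -2.335 3.817 -4.197
endloop
endfacet
facet normal 0.407 0.867 -0.288
outer loop
vertex -2.046 3.569 -4.536
vertex -2.335 3.817 -4.197
vertex -0.986 3.41 -3.516
endloop
endfacet
facet normal 0.406 0.868 -0.286
outer loop
vertex -0.986 3.41 -3.516
vertex -2.335 3.817 -4.197
vertex -1.275 3.657 -3.177
endloop
endfacet
facet normal 0.716 -0.108 0.689
outer loop
vertex -0.986 3.41 -3.516
vertex -1.275 3.657 -3.177
vertex -1.31 3.15 -3.22
endloop
endfacet
facet normal -0.716 0.108 -0.689
outer loop
vertex -2.335 3.817 -4.197
vertex -2.37 3.31 -4.24
vertex -2.659 3.557 -3.901
endloop
endfacet
facet normal -0.289 0.854 0.434
outer loop
vertex -2.335 3.817 -4.197
vertex -2.659 3.557 -3.901
vertex -1.275 3.657 -3.177
endloop
endfacet
facet normal -0.288 0.854 0.432
outer loop
vertex -1.275 3.657 -3.177
vertex -2.659 3.557 -3.901
vertex -1.599 3.398 -2.881
endloop
endfacet
facet normal 0.716 -0.108 0.690
outer loop
vertex -1.275 3.657 -3.177
vertex -1.599 3.398 -2.881
vertex -1.31 3.15 -3.22
endloop
endfacet
facet normal -0.716 0.108 -0.689
outer loop
vertex -2.659 3.557 -3.901
vertex -2.37 3.31 -4.24
vertex -2.694 3.05 -3.944
endloop
endfacet
facet normal -0.694 -0.013 0.720
outer loop
vertex -2.659 3.557 -3.901
vertex -2.694 3.05 -3.944
vertex -1.599 3.398 -2.881
endloop
endfacet
facet normal -0.694 -0.013 0.720
outer loop
vertex -1.599 3.398 -2.881
vertex -2.694 3.05 -3.944
vertex -1.634 2.891 -2.924
endloop
endfacet
facet normal 0.716 -0.108 0.690
outer loop
vertex -1.599 3.398 -2.881
vertex -1.634 2.891 -2.924
vertex -1.31 3.15 -3.22
endloop
endfacet
facet normal -0.716 0.108 -0.689
outer loop
vertex -2.694 3.05 -3.944
vertex -2.37 3.31 -4.24
vertex -2.405 2.803 -4.283
endloop
endfacet
facet normal -0.406 -0.868 0.286
outer loop
vertex -2.694 3.05 -3.944
vertex -2.405 2.803 -4.283
vertex -1.634 2.891 -2.924
endloop
endfacet
facet normal -0.407 -0.867 0.287
outer loop
vertex -1.634 2.891 -2.924
vertex -2.405 2.803 -4.283
vertex -1.345 2.643 -3.263
endloop
endfacet
facet normal 0.716 -0.108 0.690
outer loop
vertex -1.634 2.891 -2.924
vertex -1.345 2.643 -3.263
vertex -1.31 3.15 -3.22
endloop
endfacet
facet normal -0.716 0.108 -0.690
outer loop
vertex -2.405 2.803 -4.283
vertex -2.37 3.31 -4.24
vertex -2.081 3.062 -4.579
endloop
endfacet
facet normal 0.288 -0.854 -0.433
outer loop
vertex -2.405 2.803 -4.283
vertex -2.081 3.062 -4.579
vertex -1.345 2.643 -3.263
endloop
endfacet
facet normal 0.289 -0.854 -0.433
outer loop
vertex -1.345 2.643 -3.263
vertex -2.081 3.062 -4.579
vertex -1.021 2.903 -3.559
endloop
endfacet
facet normal 0.716 -0.108 0.689
outer loop
vertex -1.345 2.643 -3.263
vertex -1.021 2.903 -3.559
vertex -1.31 3.15 -3.22
endloop
endfacet

endsolid


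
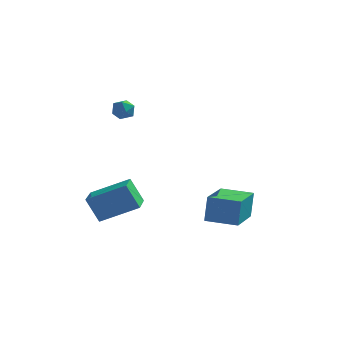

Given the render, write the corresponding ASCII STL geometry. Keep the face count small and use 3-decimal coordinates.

solid 
facet normal -0.997 0.052 0.049
outer loop
vertex 1.475 -3.08 1.17
vertex 1.567 -0.989 0.837
vertex 1.397 -3.292 -0.181
endloop
endfacet
facet normal -0.044 -0.987 0.157
outer loop
vertex 2.913 -3.371 -0.257
vertex 1.475 -3.08 1.17
vertex 1.397 -3.292 -0.181
endloop
endfacet
facet normal -0.997 0.052 0.049
outer loop
vertex 1.397 -3.292 -0.181
vertex 1.567 -0.989 0.837
vertex 1.489 -1.201 -0.514
endloop
endfacet
facet normal -0.057 -0.155 -0.986
outer loop
vertex 1.489 -1.201 -0.514
vertex 2.913 -3.371 -0.257
vertex 1.397 -3.292 -0.181
endloop
endfacet
facet normal 0.057 0.155 0.986
outer loop
vertex 1.475 -3.08 1.17
vertex 3.083 -1.068 0.761
vertex 1.567 -0.989 0.837
endloop
endfacet
facet normal -0.044 -0.987 0.157
outer loop
vertex 2.991 -3.159 1.094
vertex 1.475 -3.08 1.17
vertex 2.913 -3.371 -0.257
endloop
endfacet
facet normal 0.057 0.155 0.986
outer loop
vertex 2.991 -3.159 1.094
vertex 3.083 -1.068 0.761
vertex 1.475 -3.08 1.17
endloop
endfacet
facet normal 0.044 0.987 -0.157
outer loop
vertex 1.567 -0.989 0.837
vertex 3.083 -1.068 0.761
vertex 1.489 -1.201 -0.514
endloop
endfacet
facet normal -0.057 -0.155 -0.986
outer loop
vertex 3.005 -1.28 -0.59
vertex 2.913 -3.371 -0.257
vertex 1.489 -1.201 -0.514
endloop
endfacet
facet normal 0.044 0.987 -0.157
outer loop
vertex 1.489 -1.201 -0.514
vertex 3.083 -1.068 0.761
vertex 3.005 -1.28 -0.59
endloop
endfacet
facet normal 0.997 -0.052 -0.049
outer loop
vertex 3.005 -1.28 -0.59
vertex 2.991 -3.159 1.094
vertex 2.913 -3.371 -0.257
endloop
endfacet
facet normal 0.997 -0.052 -0.049
outer loop
vertex 3.083 -1.068 0.761
vertex 2.991 -3.159 1.094
vertex 3.005 -1.28 -0.59
endloop
endfacet
facet normal -0.872 -0.214 -0.440
outer loop
vertex -4.184 -2.711 0.222
vertex -4.443 -1.18 -0.01
vertex -3.529 -2.791 -1.036
endloop
endfacet
facet normal 0.165 -0.975 0.148
outer loop
vertex -1.777 -2.36 -0.15
vertex -4.184 -2.711 0.222
vertex -3.529 -2.791 -1.036
endloop
endfacet
facet normal -0.872 -0.214 -0.440
outer loop
vertex -3.529 -2.791 -1.036
vertex -4.443 -1.18 -0.01
vertex -3.789 -1.259 -1.267
endloop
endfacet
facet normal 0.461 -0.055 -0.885
outer loop
vertex -3.789 -1.259 -1.267
vertex -1.777 -2.36 -0.15
vertex -3.529 -2.791 -1.036
endloop
endfacet
facet normal -0.462 0.056 0.885
outer loop
vertex -4.184 -2.711 0.222
vertex -2.691 -0.749 0.876
vertex -4.443 -1.18 -0.01
endloop
endfacet
facet normal 0.165 -0.975 0.147
outer loop
vertex -2.431 -2.281 1.107
vertex -4.184 -2.711 0.222
vertex -1.777 -2.36 -0.15
endloop
endfacet
facet normal -0.461 0.055 0.886
outer loop
vertex -2.431 -2.281 1.107
vertex -2.691 -0.749 0.876
vertex -4.184 -2.711 0.222
endloop
endfacet
facet normal -0.165 0.975 -0.147
outer loop
vertex -4.443 -1.18 -0.01
vertex -2.691 -0.749 0.876
vertex -3.789 -1.259 -1.267
endloop
endfacet
facet normal 0.461 -0.056 -0.886
outer loop
vertex -2.036 -0.829 -0.382
vertex -1.777 -2.36 -0.15
vertex -3.789 -1.259 -1.267
endloop
endfacet
facet normal -0.165 0.975 -0.148
outer loop
vertex -3.789 -1.259 -1.267
vertex -2.691 -0.749 0.876
vertex -2.036 -0.829 -0.382
endloop
endfacet
facet normal 0.872 0.214 0.440
outer loop
vertex -2.036 -0.829 -0.382
vertex -2.431 -2.281 1.107
vertex -1.777 -2.36 -0.15
endloop
endfacet
facet normal 0.872 0.214 0.440
outer loop
vertex -2.691 -0.749 0.876
vertex -2.431 -2.281 1.107
vertex -2.036 -0.829 -0.382
endloop
endfacet
facet normal -0.910 0.414 -0.016
outer loop
vertex -4.219 2.913 3.915
vertex -4.463 2.368 3.684
vertex -4.432 2.461 4.318
endloop
endfacet
facet normal -0.512 0.693 0.507
outer loop
vertex -4.219 2.913 3.915
vertex -4.432 2.461 4.318
vertex -3.885 2.772 4.445
endloop
endfacet
facet normal 0.072 0.974 0.214
outer loop
vertex -4.219 2.913 3.915
vertex -3.885 2.772 4.445
vertex -3.579 2.871 3.89
endloop
endfacet
facet normal 0.038 0.870 -0.491
outer loop
vertex -4.219 2.913 3.915
vertex -3.579 2.871 3.89
vertex -3.936 2.621 3.419
endloop
endfacet
facet normal -0.570 0.524 -0.633
outer loop
vertex -4.219 2.913 3.915
vertex -3.936 2.621 3.419
vertex -4.463 2.368 3.684
endloop
endfacet
facet normal -0.309 0.161 0.937
outer loop
vertex -3.885 2.772 4.445
vertex -4.432 2.461 4.318
vertex -3.924 2.139 4.541
endloop
endfacet
facet normal -0.953 -0.290 0.089
outer loop
vertex -4.432 2.461 4.318
vertex -4.463 2.368 3.684
vertex -4.281 1.889 4.07
endloop
endfacet
facet normal -0.403 -0.113 -0.908
outer loop
vertex -4.463 2.368 3.684
vertex -3.936 2.621 3.419
vertex -3.975 1.988 3.515
endloop
endfacet
facet normal 0.582 0.448 -0.679
outer loop
vertex -3.936 2.621 3.419
vertex -3.579 2.871 3.89
vertex -3.428 2.299 3.642
endloop
endfacet
facet normal 0.639 0.615 0.462
outer loop
vertex -3.579 2.871 3.89
vertex -3.885 2.772 4.445
vertex -3.397 2.392 4.276
endloop
endfacet
facet normal -0.038 -0.870 0.491
outer loop
vertex -3.641 1.847 4.045
vertex -3.924 2.139 4.541
vertex -4.281 1.889 4.07
endloop
endfacet
facet normal -0.072 -0.974 -0.214
outer loop
vertex -3.641 1.847 4.045
vertex -4.281 1.889 4.07
vertex -3.975 1.988 3.515
endloop
endfacet
facet normal 0.512 -0.693 -0.507
outer loop
vertex -3.641 1.847 4.045
vertex -3.975 1.988 3.515
vertex -3.428 2.299 3.642
endloop
endfacet
facet normal 0.910 -0.414 0.016
outer loop
vertex -3.641 1.847 4.045
vertex -3.428 2.299 3.642
vertex -3.397 2.392 4.276
endloop
endfacet
facet normal 0.570 -0.524 0.633
outer loop
vertex -3.641 1.847 4.045
vertex -3.397 2.392 4.276
vertex -3.924 2.139 4.541
endloop
endfacet
facet normal -0.582 -0.448 0.679
outer loop
vertex -4.281 1.889 4.07
vertex -3.924 2.139 4.541
vertex -4.432 2.461 4.318
endloop
endfacet
facet normal -0.639 -0.615 -0.462
outer loop
vertex -3.975 1.988 3.515
vertex -4.281 1.889 4.07
vertex -4.463 2.368 3.684
endloop
endfacet
facet normal 0.309 -0.161 -0.937
outer loop
vertex -3.428 2.299 3.642
vertex -3.975 1.988 3.515
vertex -3.936 2.621 3.419
endloop
endfacet
facet normal 0.953 0.290 -0.089
outer loop
vertex -3.397 2.392 4.276
vertex -3.428 2.299 3.642
vertex -3.579 2.871 3.89
endloop
endfacet
facet normal 0.403 0.113 0.908
outer loop
vertex -3.924 2.139 4.541
vertex -3.397 2.392 4.276
vertex -3.885 2.772 4.445
endloop
endfacet

endsolid


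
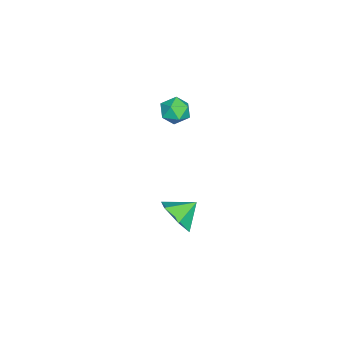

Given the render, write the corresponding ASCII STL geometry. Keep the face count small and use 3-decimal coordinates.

solid 
facet normal 0.102 0.267 0.958
outer loop
vertex -3.128 0.329 3.302
vertex -3.533 -0.298 3.52
vertex -2.759 -0.34 3.449
endloop
endfacet
facet normal 0.659 0.489 0.571
outer loop
vertex -3.128 0.329 3.302
vertex -2.759 -0.34 3.449
vertex -2.55 0.093 2.837
endloop
endfacet
facet normal 0.412 0.910 0.050
outer loop
vertex -3.128 0.329 3.302
vertex -2.55 0.093 2.837
vertex -3.195 0.402 2.53
endloop
endfacet
facet normal -0.298 0.948 0.115
outer loop
vertex -3.128 0.329 3.302
vertex -3.195 0.402 2.53
vertex -3.802 0.16 2.952
endloop
endfacet
facet normal -0.489 0.551 0.676
outer loop
vertex -3.128 0.329 3.302
vertex -3.802 0.16 2.952
vertex -3.533 -0.298 3.52
endloop
endfacet
facet normal 0.960 -0.084 0.269
outer loop
vertex -2.55 0.093 2.837
vertex -2.759 -0.34 3.449
vertex -2.598 -0.68 2.768
endloop
endfacet
facet normal 0.058 -0.443 0.895
outer loop
vertex -2.759 -0.34 3.449
vertex -3.533 -0.298 3.52
vertex -3.205 -0.922 3.19
endloop
endfacet
facet normal -0.898 0.017 0.439
outer loop
vertex -3.533 -0.298 3.52
vertex -3.802 0.16 2.952
vertex -3.85 -0.613 2.883
endloop
endfacet
facet normal -0.588 0.659 -0.468
outer loop
vertex -3.802 0.16 2.952
vertex -3.195 0.402 2.53
vertex -3.641 -0.18 2.271
endloop
endfacet
facet normal 0.560 0.598 -0.574
outer loop
vertex -3.195 0.402 2.53
vertex -2.55 0.093 2.837
vertex -2.867 -0.222 2.2
endloop
endfacet
facet normal 0.298 -0.948 -0.115
outer loop
vertex -3.272 -0.849 2.418
vertex -2.598 -0.68 2.768
vertex -3.205 -0.922 3.19
endloop
endfacet
facet normal -0.412 -0.910 -0.050
outer loop
vertex -3.272 -0.849 2.418
vertex -3.205 -0.922 3.19
vertex -3.85 -0.613 2.883
endloop
endfacet
facet normal -0.659 -0.489 -0.571
outer loop
vertex -3.272 -0.849 2.418
vertex -3.85 -0.613 2.883
vertex -3.641 -0.18 2.271
endloop
endfacet
facet normal -0.102 -0.267 -0.958
outer loop
vertex -3.272 -0.849 2.418
vertex -3.641 -0.18 2.271
vertex -2.867 -0.222 2.2
endloop
endfacet
facet normal 0.489 -0.551 -0.676
outer loop
vertex -3.272 -0.849 2.418
vertex -2.867 -0.222 2.2
vertex -2.598 -0.68 2.768
endloop
endfacet
facet normal 0.588 -0.659 0.468
outer loop
vertex -3.205 -0.922 3.19
vertex -2.598 -0.68 2.768
vertex -2.759 -0.34 3.449
endloop
endfacet
facet normal -0.560 -0.598 0.574
outer loop
vertex -3.85 -0.613 2.883
vertex -3.205 -0.922 3.19
vertex -3.533 -0.298 3.52
endloop
endfacet
facet normal -0.960 0.084 -0.269
outer loop
vertex -3.641 -0.18 2.271
vertex -3.85 -0.613 2.883
vertex -3.802 0.16 2.952
endloop
endfacet
facet normal -0.058 0.443 -0.895
outer loop
vertex -2.867 -0.222 2.2
vertex -3.641 -0.18 2.271
vertex -3.195 0.402 2.53
endloop
endfacet
facet normal 0.898 -0.017 -0.439
outer loop
vertex -2.598 -0.68 2.768
vertex -2.867 -0.222 2.2
vertex -2.55 0.093 2.837
endloop
endfacet
facet normal 0.552 -0.650 -0.522
outer loop
vertex -0.557 0.598 -2.509
vertex -1.403 0.224 -2.938
vertex -0.908 0.999 -3.379
endloop
endfacet
facet normal 0.291 0.908 0.301
outer loop
vertex -0.557 0.598 -2.509
vertex -0.908 0.999 -3.379
vertex -2.077 1.016 -2.302
endloop
endfacet
facet normal 0.553 -0.650 -0.522
outer loop
vertex -0.908 0.999 -3.379
vertex -1.403 0.224 -2.938
vertex -1.754 0.624 -3.808
endloop
endfacet
facet normal -0.258 0.920 -0.295
outer loop
vertex -0.908 0.999 -3.379
vertex -1.754 0.624 -3.808
vertex -2.077 1.016 -2.302
endloop
endfacet
facet normal 0.553 -0.650 -0.522
outer loop
vertex -1.754 0.624 -3.808
vertex -1.403 0.224 -2.938
vertex -2.249 -0.151 -3.367
endloop
endfacet
facet normal -0.873 0.393 -0.289
outer loop
vertex -1.754 0.624 -3.808
vertex -2.249 -0.151 -3.367
vertex -2.077 1.016 -2.302
endloop
endfacet
facet normal 0.553 -0.650 -0.522
outer loop
vertex -2.249 -0.151 -3.367
vertex -1.403 0.224 -2.938
vertex -1.898 -0.551 -2.497
endloop
endfacet
facet normal -0.939 -0.146 0.312
outer loop
vertex -2.249 -0.151 -3.367
vertex -1.898 -0.551 -2.497
vertex -2.077 1.016 -2.302
endloop
endfacet
facet normal 0.552 -0.650 -0.522
outer loop
vertex -1.898 -0.551 -2.497
vertex -1.403 0.224 -2.938
vertex -1.052 -0.177 -2.068
endloop
endfacet
facet normal -0.390 -0.157 0.907
outer loop
vertex -1.898 -0.551 -2.497
vertex -1.052 -0.177 -2.068
vertex -2.077 1.016 -2.302
endloop
endfacet
facet normal 0.552 -0.650 -0.522
outer loop
vertex -1.052 -0.177 -2.068
vertex -1.403 0.224 -2.938
vertex -0.557 0.598 -2.509
endloop
endfacet
facet normal 0.224 0.370 0.902
outer loop
vertex -1.052 -0.177 -2.068
vertex -0.557 0.598 -2.509
vertex -2.077 1.016 -2.302
endloop
endfacet

endsolid


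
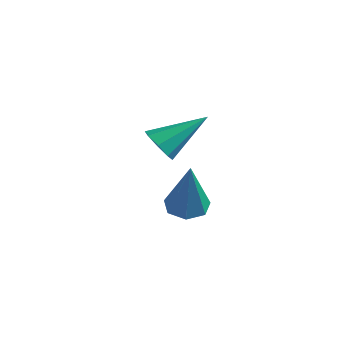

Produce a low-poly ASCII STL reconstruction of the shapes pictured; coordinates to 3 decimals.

solid 
facet normal -0.378 0.240 -0.894
outer loop
vertex 1.81 -1.486 -1.7
vertex 1.329 -1.069 -1.385
vertex 1.979 -0.899 -1.614
endloop
endfacet
facet normal 0.955 -0.252 -0.155
outer loop
vertex 1.81 -1.486 -1.7
vertex 1.979 -0.899 -1.614
vertex 2.151 -1.591 0.565
endloop
endfacet
facet normal -0.378 0.240 -0.894
outer loop
vertex 1.979 -0.899 -1.614
vertex 1.329 -1.069 -1.385
vertex 1.659 -0.441 -1.356
endloop
endfacet
facet normal 0.842 0.530 0.102
outer loop
vertex 1.979 -0.899 -1.614
vertex 1.659 -0.441 -1.356
vertex 2.151 -1.591 0.565
endloop
endfacet
facet normal -0.377 0.239 -0.895
outer loop
vertex 1.659 -0.441 -1.356
vertex 1.329 -1.069 -1.385
vertex 1.09 -0.455 -1.12
endloop
endfacet
facet normal 0.175 0.864 0.472
outer loop
vertex 1.659 -0.441 -1.356
vertex 1.09 -0.455 -1.12
vertex 2.151 -1.591 0.565
endloop
endfacet
facet normal -0.378 0.239 -0.895
outer loop
vertex 1.09 -0.455 -1.12
vertex 1.329 -1.069 -1.385
vertex 0.701 -0.931 -1.083
endloop
endfacet
facet normal -0.543 0.497 0.677
outer loop
vertex 1.09 -0.455 -1.12
vertex 0.701 -0.931 -1.083
vertex 2.151 -1.591 0.565
endloop
endfacet
facet normal -0.377 0.240 -0.894
outer loop
vertex 0.701 -0.931 -1.083
vertex 1.329 -1.069 -1.385
vertex 0.785 -1.511 -1.274
endloop
endfacet
facet normal -0.773 -0.297 0.561
outer loop
vertex 0.701 -0.931 -1.083
vertex 0.785 -1.511 -1.274
vertex 2.151 -1.591 0.565
endloop
endfacet
facet normal -0.377 0.240 -0.895
outer loop
vertex 0.785 -1.511 -1.274
vertex 1.329 -1.069 -1.385
vertex 1.278 -1.758 -1.548
endloop
endfacet
facet normal -0.340 -0.916 0.213
outer loop
vertex 0.785 -1.511 -1.274
vertex 1.278 -1.758 -1.548
vertex 2.151 -1.591 0.565
endloop
endfacet
facet normal -0.378 0.240 -0.894
outer loop
vertex 1.278 -1.758 -1.548
vertex 1.329 -1.069 -1.385
vertex 1.81 -1.486 -1.7
endloop
endfacet
facet normal 0.428 -0.897 -0.106
outer loop
vertex 1.278 -1.758 -1.548
vertex 1.81 -1.486 -1.7
vertex 2.151 -1.591 0.565
endloop
endfacet
facet normal -0.345 -0.742 -0.575
outer loop
vertex 3.463 -3.447 1.978
vertex 2.863 -3.297 2.145
vertex 3.261 -3.119 1.676
endloop
endfacet
facet normal 0.909 0.265 -0.321
outer loop
vertex 3.463 -3.447 1.978
vertex 3.261 -3.119 1.676
vertex 3.457 -2.023 3.135
endloop
endfacet
facet normal -0.346 -0.741 -0.575
outer loop
vertex 3.261 -3.119 1.676
vertex 2.863 -3.297 2.145
vertex 2.826 -2.895 1.649
endloop
endfacet
facet normal 0.400 0.706 -0.584
outer loop
vertex 3.261 -3.119 1.676
vertex 2.826 -2.895 1.649
vertex 3.457 -2.023 3.135
endloop
endfacet
facet normal -0.345 -0.742 -0.575
outer loop
vertex 2.826 -2.895 1.649
vertex 2.863 -3.297 2.145
vertex 2.413 -2.907 1.912
endloop
endfacet
facet normal -0.278 0.875 -0.396
outer loop
vertex 2.826 -2.895 1.649
vertex 2.413 -2.907 1.912
vertex 3.457 -2.023 3.135
endloop
endfacet
facet normal -0.344 -0.741 -0.576
outer loop
vertex 2.413 -2.907 1.912
vertex 2.863 -3.297 2.145
vertex 2.264 -3.148 2.311
endloop
endfacet
facet normal -0.727 0.673 0.135
outer loop
vertex 2.413 -2.907 1.912
vertex 2.264 -3.148 2.311
vertex 3.457 -2.023 3.135
endloop
endfacet
facet normal -0.344 -0.741 -0.576
outer loop
vertex 2.264 -3.148 2.311
vertex 2.863 -3.297 2.145
vertex 2.465 -3.476 2.613
endloop
endfacet
facet normal -0.686 0.219 0.694
outer loop
vertex 2.264 -3.148 2.311
vertex 2.465 -3.476 2.613
vertex 3.457 -2.023 3.135
endloop
endfacet
facet normal -0.344 -0.741 -0.576
outer loop
vertex 2.465 -3.476 2.613
vertex 2.863 -3.297 2.145
vertex 2.9 -3.7 2.641
endloop
endfacet
facet normal -0.177 -0.224 0.959
outer loop
vertex 2.465 -3.476 2.613
vertex 2.9 -3.7 2.641
vertex 3.457 -2.023 3.135
endloop
endfacet
facet normal -0.345 -0.741 -0.576
outer loop
vertex 2.9 -3.7 2.641
vertex 2.863 -3.297 2.145
vertex 3.313 -3.688 2.378
endloop
endfacet
facet normal 0.502 -0.394 0.770
outer loop
vertex 2.9 -3.7 2.641
vertex 3.313 -3.688 2.378
vertex 3.457 -2.023 3.135
endloop
endfacet
facet normal -0.346 -0.741 -0.576
outer loop
vertex 3.313 -3.688 2.378
vertex 2.863 -3.297 2.145
vertex 3.463 -3.447 1.978
endloop
endfacet
facet normal 0.951 -0.192 0.241
outer loop
vertex 3.313 -3.688 2.378
vertex 3.463 -3.447 1.978
vertex 3.457 -2.023 3.135
endloop
endfacet

endsolid


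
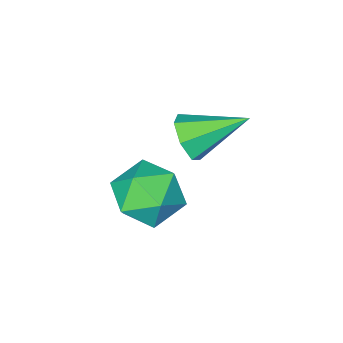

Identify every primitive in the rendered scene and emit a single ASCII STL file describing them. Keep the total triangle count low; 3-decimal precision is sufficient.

solid 
facet normal -0.199 -0.169 0.965
outer loop
vertex 0.768 -1.898 0.481
vertex 0.984 -3.045 0.325
vertex 1.858 -2.318 0.632
endloop
endfacet
facet normal 0.067 0.487 0.871
outer loop
vertex 0.768 -1.898 0.481
vertex 1.858 -2.318 0.632
vertex 1.693 -1.295 0.073
endloop
endfacet
facet normal -0.360 0.834 0.418
outer loop
vertex 0.768 -1.898 0.481
vertex 1.693 -1.295 0.073
vertex 0.717 -1.389 -0.58
endloop
endfacet
facet normal -0.890 0.394 0.232
outer loop
vertex 0.768 -1.898 0.481
vertex 0.717 -1.389 -0.58
vertex 0.279 -2.471 -0.424
endloop
endfacet
facet normal -0.790 -0.226 0.570
outer loop
vertex 0.768 -1.898 0.481
vertex 0.279 -2.471 -0.424
vertex 0.984 -3.045 0.325
endloop
endfacet
facet normal 0.709 0.423 0.565
outer loop
vertex 1.693 -1.295 0.073
vertex 1.858 -2.318 0.632
vertex 2.481 -2.069 -0.336
endloop
endfacet
facet normal 0.278 -0.638 0.718
outer loop
vertex 1.858 -2.318 0.632
vertex 0.984 -3.045 0.325
vertex 2.043 -3.151 -0.18
endloop
endfacet
facet normal -0.678 -0.731 0.078
outer loop
vertex 0.984 -3.045 0.325
vertex 0.279 -2.471 -0.424
vertex 1.067 -3.245 -0.833
endloop
endfacet
facet normal -0.840 0.272 -0.470
outer loop
vertex 0.279 -2.471 -0.424
vertex 0.717 -1.389 -0.58
vertex 0.902 -2.222 -1.392
endloop
endfacet
facet normal 0.018 0.985 -0.169
outer loop
vertex 0.717 -1.389 -0.58
vertex 1.693 -1.295 0.073
vertex 1.776 -1.495 -1.085
endloop
endfacet
facet normal 0.890 -0.394 -0.232
outer loop
vertex 1.992 -2.642 -1.241
vertex 2.481 -2.069 -0.336
vertex 2.043 -3.151 -0.18
endloop
endfacet
facet normal 0.360 -0.834 -0.418
outer loop
vertex 1.992 -2.642 -1.241
vertex 2.043 -3.151 -0.18
vertex 1.067 -3.245 -0.833
endloop
endfacet
facet normal -0.067 -0.487 -0.871
outer loop
vertex 1.992 -2.642 -1.241
vertex 1.067 -3.245 -0.833
vertex 0.902 -2.222 -1.392
endloop
endfacet
facet normal 0.199 0.169 -0.965
outer loop
vertex 1.992 -2.642 -1.241
vertex 0.902 -2.222 -1.392
vertex 1.776 -1.495 -1.085
endloop
endfacet
facet normal 0.790 0.226 -0.570
outer loop
vertex 1.992 -2.642 -1.241
vertex 1.776 -1.495 -1.085
vertex 2.481 -2.069 -0.336
endloop
endfacet
facet normal 0.840 -0.272 0.470
outer loop
vertex 2.043 -3.151 -0.18
vertex 2.481 -2.069 -0.336
vertex 1.858 -2.318 0.632
endloop
endfacet
facet normal -0.018 -0.985 0.169
outer loop
vertex 1.067 -3.245 -0.833
vertex 2.043 -3.151 -0.18
vertex 0.984 -3.045 0.325
endloop
endfacet
facet normal -0.709 -0.423 -0.565
outer loop
vertex 0.902 -2.222 -1.392
vertex 1.067 -3.245 -0.833
vertex 0.279 -2.471 -0.424
endloop
endfacet
facet normal -0.278 0.638 -0.718
outer loop
vertex 1.776 -1.495 -1.085
vertex 0.902 -2.222 -1.392
vertex 0.717 -1.389 -0.58
endloop
endfacet
facet normal 0.678 0.731 -0.078
outer loop
vertex 2.481 -2.069 -0.336
vertex 1.776 -1.495 -1.085
vertex 1.693 -1.295 0.073
endloop
endfacet
facet normal 0.719 -0.529 -0.451
outer loop
vertex -0.229 -2.893 0.445
vertex -0.825 -3.317 -0.008
vertex -0.415 -2.588 -0.21
endloop
endfacet
facet normal 0.344 0.885 0.314
outer loop
vertex -0.229 -2.893 0.445
vertex -0.415 -2.588 -0.21
vertex -2.255 -2.263 0.888
endloop
endfacet
facet normal 0.719 -0.529 -0.450
outer loop
vertex -0.415 -2.588 -0.21
vertex -0.825 -3.317 -0.008
vertex -0.909 -2.831 -0.713
endloop
endfacet
facet normal -0.065 0.922 -0.382
outer loop
vertex -0.415 -2.588 -0.21
vertex -0.909 -2.831 -0.713
vertex -2.255 -2.263 0.888
endloop
endfacet
facet normal 0.719 -0.529 -0.450
outer loop
vertex -0.909 -2.831 -0.713
vertex -0.825 -3.317 -0.008
vertex -1.34 -3.44 -0.686
endloop
endfacet
facet normal -0.621 0.410 -0.668
outer loop
vertex -0.909 -2.831 -0.713
vertex -1.34 -3.44 -0.686
vertex -2.255 -2.263 0.888
endloop
endfacet
facet normal 0.719 -0.529 -0.450
outer loop
vertex -1.34 -3.44 -0.686
vertex -0.825 -3.317 -0.008
vertex -1.383 -3.956 -0.148
endloop
endfacet
facet normal -0.906 -0.266 -0.328
outer loop
vertex -1.34 -3.44 -0.686
vertex -1.383 -3.956 -0.148
vertex -2.255 -2.263 0.888
endloop
endfacet
facet normal 0.719 -0.529 -0.451
outer loop
vertex -1.383 -3.956 -0.148
vertex -0.825 -3.317 -0.008
vertex -1.005 -3.99 0.495
endloop
endfacet
facet normal -0.705 -0.597 0.383
outer loop
vertex -1.383 -3.956 -0.148
vertex -1.005 -3.99 0.495
vertex -2.255 -2.263 0.888
endloop
endfacet
facet normal 0.719 -0.529 -0.450
outer loop
vertex -1.005 -3.99 0.495
vertex -0.825 -3.317 -0.008
vertex -0.492 -3.517 0.759
endloop
endfacet
facet normal -0.170 -0.334 0.927
outer loop
vertex -1.005 -3.99 0.495
vertex -0.492 -3.517 0.759
vertex -2.255 -2.263 0.888
endloop
endfacet
facet normal 0.719 -0.530 -0.450
outer loop
vertex -0.492 -3.517 0.759
vertex -0.825 -3.317 -0.008
vertex -0.229 -2.893 0.445
endloop
endfacet
facet normal 0.298 0.326 0.897
outer loop
vertex -0.492 -3.517 0.759
vertex -0.229 -2.893 0.445
vertex -2.255 -2.263 0.888
endloop
endfacet

endsolid


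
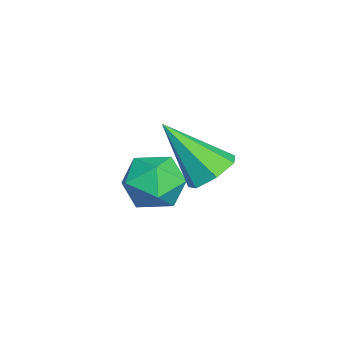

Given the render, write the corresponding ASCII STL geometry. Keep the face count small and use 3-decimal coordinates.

solid 
facet normal -0.891 0.429 0.147
outer loop
vertex -2.051 0.814 -2.693
vertex -2.405 -0.011 -2.43
vertex -2.025 0.559 -1.793
endloop
endfacet
facet normal -0.361 0.895 0.264
outer loop
vertex -2.051 0.814 -2.693
vertex -2.025 0.559 -1.793
vertex -1.282 0.974 -2.184
endloop
endfacet
facet normal 0.025 0.942 -0.334
outer loop
vertex -2.051 0.814 -2.693
vertex -1.282 0.974 -2.184
vertex -1.204 0.661 -3.062
endloop
endfacet
facet normal -0.266 0.507 -0.820
outer loop
vertex -2.051 0.814 -2.693
vertex -1.204 0.661 -3.062
vertex -1.898 0.052 -3.214
endloop
endfacet
facet normal -0.831 0.190 -0.522
outer loop
vertex -2.051 0.814 -2.693
vertex -1.898 0.052 -3.214
vertex -2.405 -0.011 -2.43
endloop
endfacet
facet normal 0.058 0.628 0.776
outer loop
vertex -1.282 0.974 -2.184
vertex -2.025 0.559 -1.793
vertex -1.162 0.248 -1.606
endloop
endfacet
facet normal -0.799 -0.124 0.588
outer loop
vertex -2.025 0.559 -1.793
vertex -2.405 -0.011 -2.43
vertex -1.856 -0.361 -1.758
endloop
endfacet
facet normal -0.703 -0.511 -0.495
outer loop
vertex -2.405 -0.011 -2.43
vertex -1.898 0.052 -3.214
vertex -1.778 -0.674 -2.636
endloop
endfacet
facet normal 0.212 0.002 -0.977
outer loop
vertex -1.898 0.052 -3.214
vertex -1.204 0.661 -3.062
vertex -1.035 -0.259 -3.027
endloop
endfacet
facet normal 0.683 0.705 -0.191
outer loop
vertex -1.204 0.661 -3.062
vertex -1.282 0.974 -2.184
vertex -0.655 0.311 -2.39
endloop
endfacet
facet normal 0.266 -0.507 0.820
outer loop
vertex -1.009 -0.514 -2.127
vertex -1.162 0.248 -1.606
vertex -1.856 -0.361 -1.758
endloop
endfacet
facet normal -0.025 -0.942 0.334
outer loop
vertex -1.009 -0.514 -2.127
vertex -1.856 -0.361 -1.758
vertex -1.778 -0.674 -2.636
endloop
endfacet
facet normal 0.361 -0.895 -0.264
outer loop
vertex -1.009 -0.514 -2.127
vertex -1.778 -0.674 -2.636
vertex -1.035 -0.259 -3.027
endloop
endfacet
facet normal 0.891 -0.429 -0.147
outer loop
vertex -1.009 -0.514 -2.127
vertex -1.035 -0.259 -3.027
vertex -0.655 0.311 -2.39
endloop
endfacet
facet normal 0.831 -0.190 0.522
outer loop
vertex -1.009 -0.514 -2.127
vertex -0.655 0.311 -2.39
vertex -1.162 0.248 -1.606
endloop
endfacet
facet normal -0.212 -0.002 0.977
outer loop
vertex -1.856 -0.361 -1.758
vertex -1.162 0.248 -1.606
vertex -2.025 0.559 -1.793
endloop
endfacet
facet normal -0.683 -0.705 0.191
outer loop
vertex -1.778 -0.674 -2.636
vertex -1.856 -0.361 -1.758
vertex -2.405 -0.011 -2.43
endloop
endfacet
facet normal -0.058 -0.628 -0.776
outer loop
vertex -1.035 -0.259 -3.027
vertex -1.778 -0.674 -2.636
vertex -1.898 0.052 -3.214
endloop
endfacet
facet normal 0.799 0.124 -0.588
outer loop
vertex -0.655 0.311 -2.39
vertex -1.035 -0.259 -3.027
vertex -1.204 0.661 -3.062
endloop
endfacet
facet normal 0.703 0.511 0.495
outer loop
vertex -1.162 0.248 -1.606
vertex -0.655 0.311 -2.39
vertex -1.282 0.974 -2.184
endloop
endfacet
facet normal 0.191 0.638 -0.746
outer loop
vertex 1.266 1.309 -0.732
vertex 0.649 1.67 -0.581
vertex 1.319 1.782 -0.314
endloop
endfacet
facet normal 0.860 -0.388 0.330
outer loop
vertex 1.266 1.309 -0.732
vertex 1.319 1.782 -0.314
vertex 0.291 0.47 0.821
endloop
endfacet
facet normal 0.190 0.638 -0.746
outer loop
vertex 1.319 1.782 -0.314
vertex 0.649 1.67 -0.581
vertex 0.868 2.17 -0.097
endloop
endfacet
facet normal 0.575 0.229 0.785
outer loop
vertex 1.319 1.782 -0.314
vertex 0.868 2.17 -0.097
vertex 0.291 0.47 0.821
endloop
endfacet
facet normal 0.192 0.638 -0.746
outer loop
vertex 0.868 2.17 -0.097
vertex 0.649 1.67 -0.581
vertex 0.252 2.182 -0.245
endloop
endfacet
facet normal -0.191 0.516 0.835
outer loop
vertex 0.868 2.17 -0.097
vertex 0.252 2.182 -0.245
vertex 0.291 0.47 0.821
endloop
endfacet
facet normal 0.191 0.638 -0.746
outer loop
vertex 0.252 2.182 -0.245
vertex 0.649 1.67 -0.581
vertex -0.065 1.808 -0.646
endloop
endfacet
facet normal -0.860 0.255 0.442
outer loop
vertex 0.252 2.182 -0.245
vertex -0.065 1.808 -0.646
vertex 0.291 0.47 0.821
endloop
endfacet
facet normal 0.191 0.638 -0.746
outer loop
vertex -0.065 1.808 -0.646
vertex 0.649 1.67 -0.581
vertex 0.156 1.33 -0.998
endloop
endfacet
facet normal -0.929 -0.356 -0.099
outer loop
vertex -0.065 1.808 -0.646
vertex 0.156 1.33 -0.998
vertex 0.291 0.47 0.821
endloop
endfacet
facet normal 0.190 0.639 -0.746
outer loop
vertex 0.156 1.33 -0.998
vertex 0.649 1.67 -0.581
vertex 0.748 1.108 -1.037
endloop
endfacet
facet normal -0.347 -0.858 -0.380
outer loop
vertex 0.156 1.33 -0.998
vertex 0.748 1.108 -1.037
vertex 0.291 0.47 0.821
endloop
endfacet
facet normal 0.191 0.639 -0.745
outer loop
vertex 0.748 1.108 -1.037
vertex 0.649 1.67 -0.581
vertex 1.266 1.309 -0.732
endloop
endfacet
facet normal 0.450 -0.873 -0.189
outer loop
vertex 0.748 1.108 -1.037
vertex 1.266 1.309 -0.732
vertex 0.291 0.47 0.821
endloop
endfacet

endsolid


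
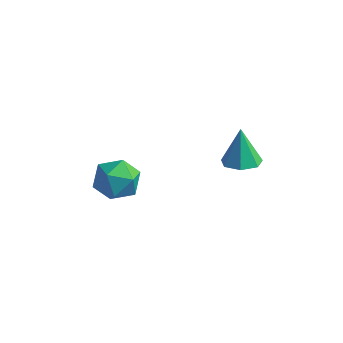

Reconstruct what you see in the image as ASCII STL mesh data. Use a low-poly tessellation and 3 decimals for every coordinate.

solid 
facet normal 0.188 -0.309 -0.932
outer loop
vertex 3.936 0.47 0.685
vertex 3.123 0.674 0.453
vertex 3.834 1.174 0.431
endloop
endfacet
facet normal 0.808 0.300 0.507
outer loop
vertex 3.936 0.47 0.685
vertex 3.834 1.174 0.431
vertex 2.797 1.206 2.067
endloop
endfacet
facet normal 0.187 -0.308 -0.933
outer loop
vertex 3.834 1.174 0.431
vertex 3.123 0.674 0.453
vertex 3.196 1.501 0.195
endloop
endfacet
facet normal 0.378 0.899 0.222
outer loop
vertex 3.834 1.174 0.431
vertex 3.196 1.501 0.195
vertex 2.797 1.206 2.067
endloop
endfacet
facet normal 0.188 -0.308 -0.933
outer loop
vertex 3.196 1.501 0.195
vertex 3.123 0.674 0.453
vertex 2.503 1.205 0.153
endloop
endfacet
facet normal -0.395 0.917 0.060
outer loop
vertex 3.196 1.501 0.195
vertex 2.503 1.205 0.153
vertex 2.797 1.206 2.067
endloop
endfacet
facet normal 0.188 -0.308 -0.933
outer loop
vertex 2.503 1.205 0.153
vertex 3.123 0.674 0.453
vertex 2.276 0.509 0.337
endloop
endfacet
facet normal -0.929 0.341 0.143
outer loop
vertex 2.503 1.205 0.153
vertex 2.276 0.509 0.337
vertex 2.797 1.206 2.067
endloop
endfacet
facet normal 0.188 -0.308 -0.933
outer loop
vertex 2.276 0.509 0.337
vertex 3.123 0.674 0.453
vertex 2.687 -0.063 0.609
endloop
endfacet
facet normal -0.822 -0.397 0.408
outer loop
vertex 2.276 0.509 0.337
vertex 2.687 -0.063 0.609
vertex 2.797 1.206 2.067
endloop
endfacet
facet normal 0.187 -0.308 -0.933
outer loop
vertex 2.687 -0.063 0.609
vertex 3.123 0.674 0.453
vertex 3.426 -0.081 0.763
endloop
endfacet
facet normal -0.155 -0.739 0.655
outer loop
vertex 2.687 -0.063 0.609
vertex 3.426 -0.081 0.763
vertex 2.797 1.206 2.067
endloop
endfacet
facet normal 0.189 -0.307 -0.933
outer loop
vertex 3.426 -0.081 0.763
vertex 3.123 0.674 0.453
vertex 3.936 0.47 0.685
endloop
endfacet
facet normal 0.571 -0.430 0.699
outer loop
vertex 3.426 -0.081 0.763
vertex 3.936 0.47 0.685
vertex 2.797 1.206 2.067
endloop
endfacet
facet normal 0.140 0.948 -0.286
outer loop
vertex -1.965 0.096 -3.063
vertex -2.504 0.457 -2.131
vertex -1.38 0.297 -2.111
endloop
endfacet
facet normal 0.668 0.530 -0.522
outer loop
vertex -1.965 0.096 -3.063
vertex -1.38 0.297 -2.111
vertex -1.145 -0.619 -2.74
endloop
endfacet
facet normal 0.379 0.017 -0.925
outer loop
vertex -1.965 0.096 -3.063
vertex -1.145 -0.619 -2.74
vertex -2.123 -1.025 -3.148
endloop
endfacet
facet normal -0.327 0.117 -0.938
outer loop
vertex -1.965 0.096 -3.063
vertex -2.123 -1.025 -3.148
vertex -2.963 -0.36 -2.772
endloop
endfacet
facet normal -0.475 0.693 -0.543
outer loop
vertex -1.965 0.096 -3.063
vertex -2.963 -0.36 -2.772
vertex -2.504 0.457 -2.131
endloop
endfacet
facet normal 0.974 0.220 0.043
outer loop
vertex -1.145 -0.619 -2.74
vertex -1.38 0.297 -2.111
vertex -1.177 -0.7 -1.608
endloop
endfacet
facet normal 0.120 0.897 0.426
outer loop
vertex -1.38 0.297 -2.111
vertex -2.504 0.457 -2.131
vertex -2.017 -0.035 -1.232
endloop
endfacet
facet normal -0.875 0.484 0.010
outer loop
vertex -2.504 0.457 -2.131
vertex -2.963 -0.36 -2.772
vertex -2.995 -0.441 -1.64
endloop
endfacet
facet normal -0.636 -0.447 -0.629
outer loop
vertex -2.963 -0.36 -2.772
vertex -2.123 -1.025 -3.148
vertex -2.76 -1.357 -2.269
endloop
endfacet
facet normal 0.507 -0.610 -0.609
outer loop
vertex -2.123 -1.025 -3.148
vertex -1.145 -0.619 -2.74
vertex -1.636 -1.517 -2.249
endloop
endfacet
facet normal 0.327 -0.117 0.938
outer loop
vertex -2.175 -1.156 -1.317
vertex -1.177 -0.7 -1.608
vertex -2.017 -0.035 -1.232
endloop
endfacet
facet normal -0.379 -0.017 0.925
outer loop
vertex -2.175 -1.156 -1.317
vertex -2.017 -0.035 -1.232
vertex -2.995 -0.441 -1.64
endloop
endfacet
facet normal -0.668 -0.530 0.522
outer loop
vertex -2.175 -1.156 -1.317
vertex -2.995 -0.441 -1.64
vertex -2.76 -1.357 -2.269
endloop
endfacet
facet normal -0.140 -0.948 0.286
outer loop
vertex -2.175 -1.156 -1.317
vertex -2.76 -1.357 -2.269
vertex -1.636 -1.517 -2.249
endloop
endfacet
facet normal 0.475 -0.693 0.543
outer loop
vertex -2.175 -1.156 -1.317
vertex -1.636 -1.517 -2.249
vertex -1.177 -0.7 -1.608
endloop
endfacet
facet normal 0.636 0.447 0.629
outer loop
vertex -2.017 -0.035 -1.232
vertex -1.177 -0.7 -1.608
vertex -1.38 0.297 -2.111
endloop
endfacet
facet normal -0.507 0.610 0.609
outer loop
vertex -2.995 -0.441 -1.64
vertex -2.017 -0.035 -1.232
vertex -2.504 0.457 -2.131
endloop
endfacet
facet normal -0.974 -0.220 -0.043
outer loop
vertex -2.76 -1.357 -2.269
vertex -2.995 -0.441 -1.64
vertex -2.963 -0.36 -2.772
endloop
endfacet
facet normal -0.120 -0.897 -0.426
outer loop
vertex -1.636 -1.517 -2.249
vertex -2.76 -1.357 -2.269
vertex -2.123 -1.025 -3.148
endloop
endfacet
facet normal 0.875 -0.484 -0.010
outer loop
vertex -1.177 -0.7 -1.608
vertex -1.636 -1.517 -2.249
vertex -1.145 -0.619 -2.74
endloop
endfacet

endsolid
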